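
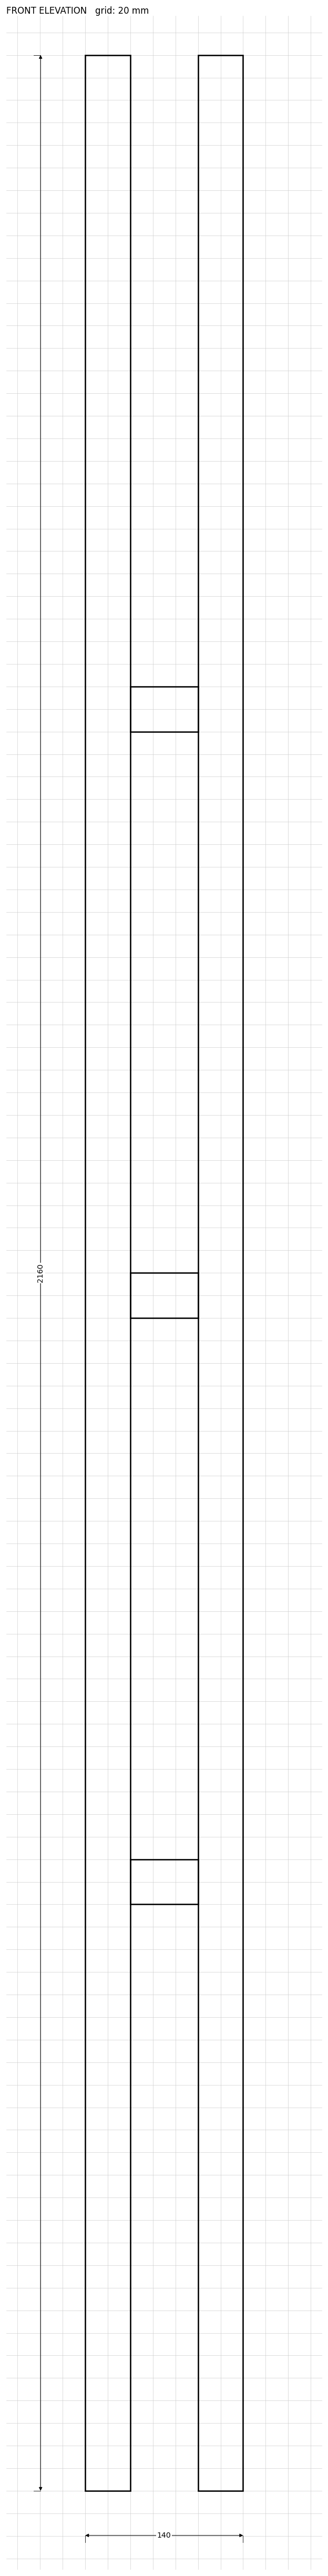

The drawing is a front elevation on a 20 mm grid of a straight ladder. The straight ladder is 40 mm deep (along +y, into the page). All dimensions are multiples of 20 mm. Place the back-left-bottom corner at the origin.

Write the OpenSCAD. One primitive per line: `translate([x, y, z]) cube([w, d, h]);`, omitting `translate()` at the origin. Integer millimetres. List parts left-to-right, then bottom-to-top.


cube([40, 40, 2160]);
translate([40, 0, 520]) cube([60, 40, 40]);
translate([40, 0, 1040]) cube([60, 40, 40]);
translate([40, 0, 1560]) cube([60, 40, 40]);
translate([100, 0, 0]) cube([40, 40, 2160]);


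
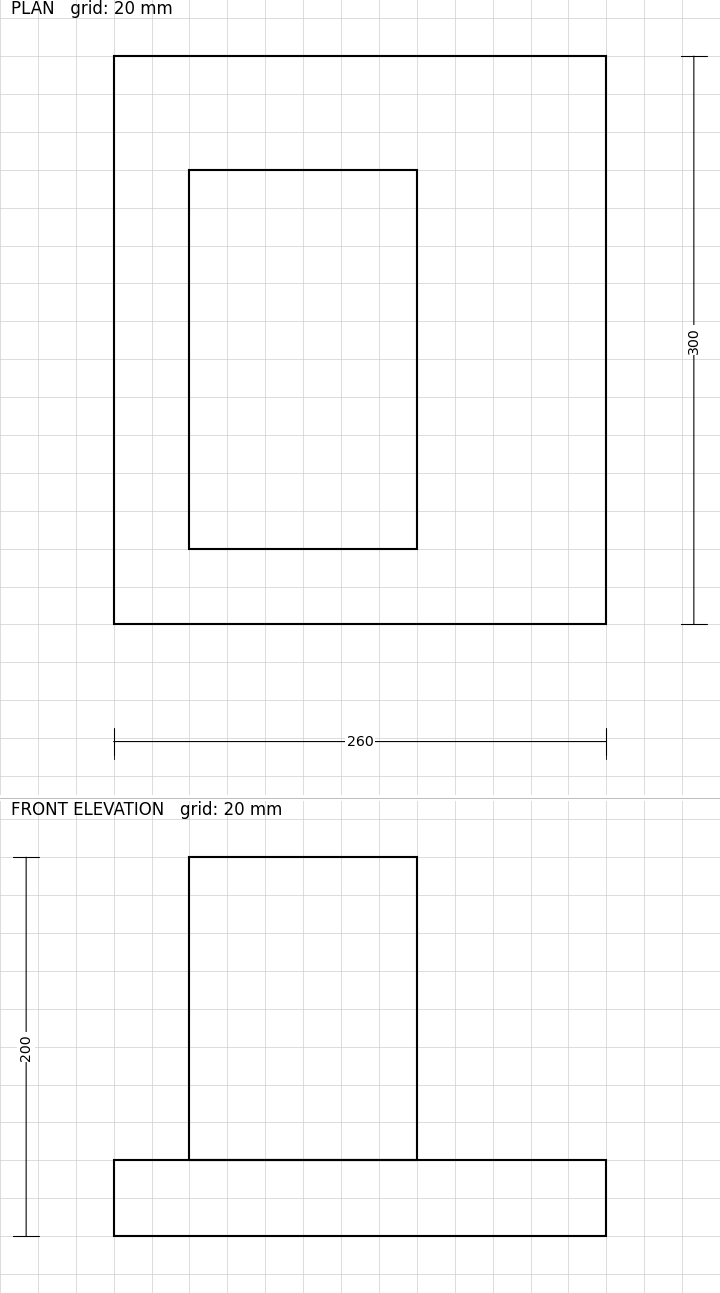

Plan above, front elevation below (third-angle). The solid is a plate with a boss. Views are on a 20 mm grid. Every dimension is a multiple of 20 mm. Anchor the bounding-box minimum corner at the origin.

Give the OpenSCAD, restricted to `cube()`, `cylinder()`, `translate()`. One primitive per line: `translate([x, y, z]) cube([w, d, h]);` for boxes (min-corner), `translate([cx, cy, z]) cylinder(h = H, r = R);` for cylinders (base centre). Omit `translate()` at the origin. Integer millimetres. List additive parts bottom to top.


cube([260, 300, 40]);
translate([40, 40, 40]) cube([120, 200, 160]);


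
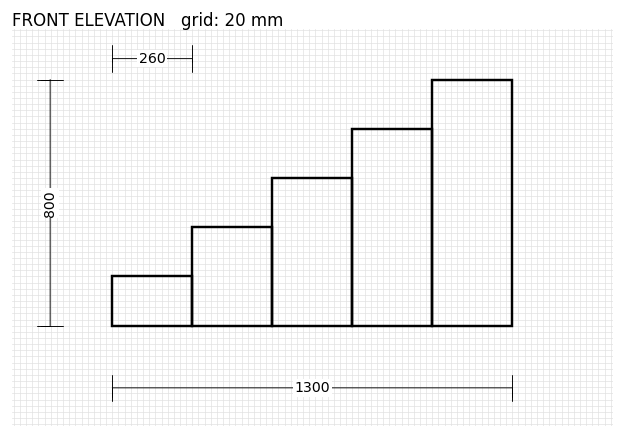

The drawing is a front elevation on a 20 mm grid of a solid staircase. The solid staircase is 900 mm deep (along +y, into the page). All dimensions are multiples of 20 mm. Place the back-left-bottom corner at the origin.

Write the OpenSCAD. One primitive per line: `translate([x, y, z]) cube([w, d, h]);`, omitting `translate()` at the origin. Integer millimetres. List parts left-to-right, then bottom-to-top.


cube([260, 900, 160]);
translate([260, 0, 0]) cube([260, 900, 320]);
translate([520, 0, 0]) cube([260, 900, 480]);
translate([780, 0, 0]) cube([260, 900, 640]);
translate([1040, 0, 0]) cube([260, 900, 800]);


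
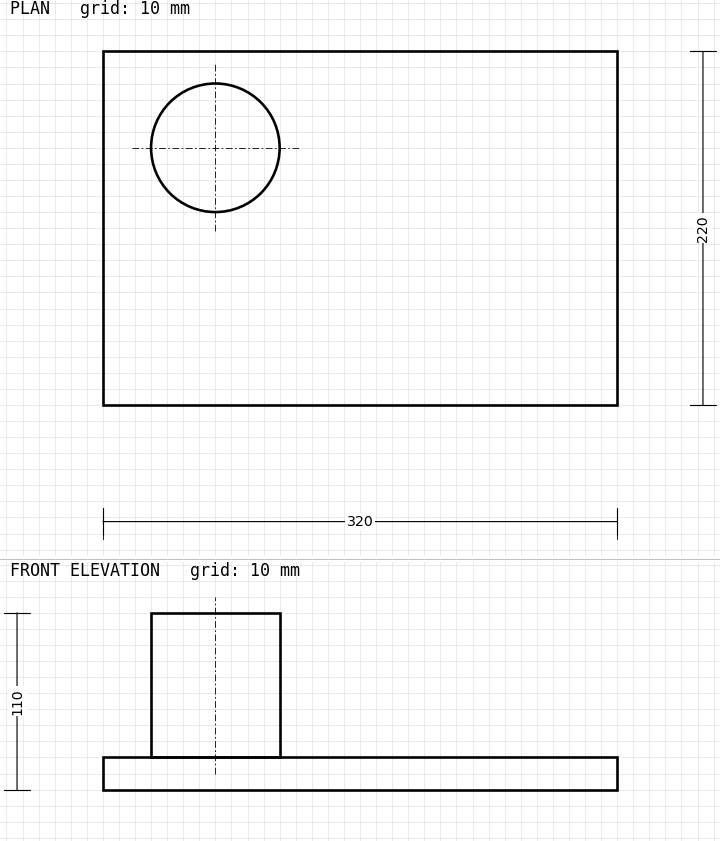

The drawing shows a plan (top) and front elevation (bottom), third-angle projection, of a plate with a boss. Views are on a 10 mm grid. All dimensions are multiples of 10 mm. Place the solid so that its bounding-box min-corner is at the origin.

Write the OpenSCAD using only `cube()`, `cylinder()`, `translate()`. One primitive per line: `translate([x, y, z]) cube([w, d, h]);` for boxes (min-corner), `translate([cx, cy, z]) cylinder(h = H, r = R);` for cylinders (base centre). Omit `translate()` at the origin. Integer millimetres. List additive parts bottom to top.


cube([320, 220, 20]);
translate([70, 160, 20]) cylinder(h = 90, r = 40);


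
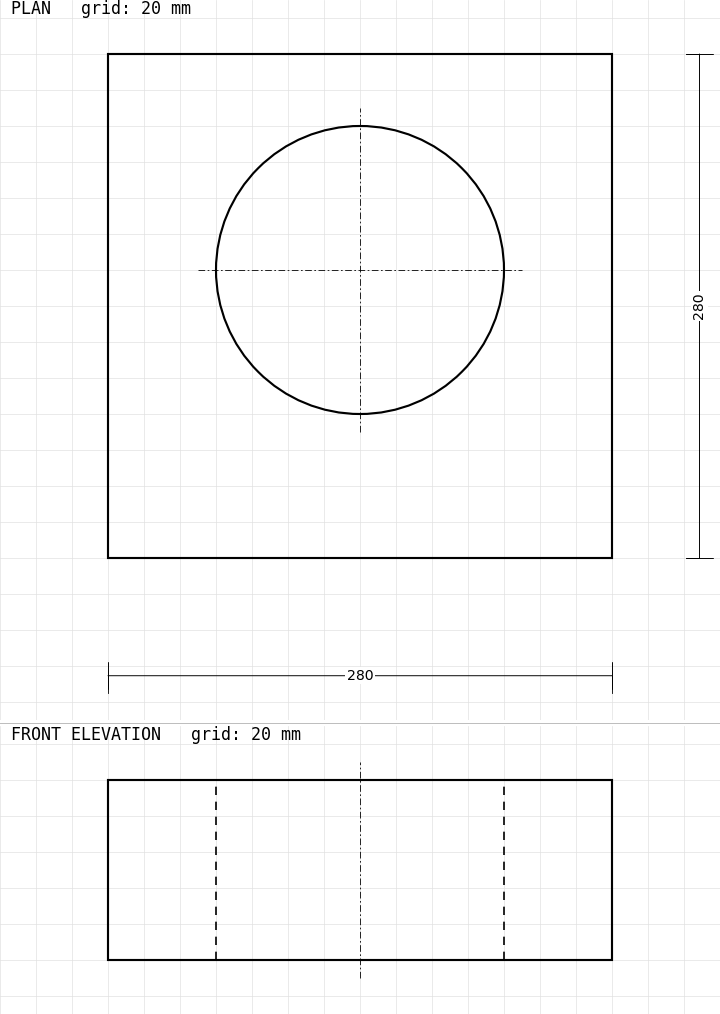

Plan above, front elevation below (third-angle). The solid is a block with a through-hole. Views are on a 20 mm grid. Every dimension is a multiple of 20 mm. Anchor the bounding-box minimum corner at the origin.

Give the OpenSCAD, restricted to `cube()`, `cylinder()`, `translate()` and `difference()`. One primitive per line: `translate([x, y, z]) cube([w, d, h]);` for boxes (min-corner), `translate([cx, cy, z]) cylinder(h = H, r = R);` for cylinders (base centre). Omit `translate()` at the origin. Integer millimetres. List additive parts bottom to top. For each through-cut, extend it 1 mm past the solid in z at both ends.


difference() {
  cube([280, 280, 100]);
  translate([140, 160, -1]) cylinder(h = 102, r = 80);
}


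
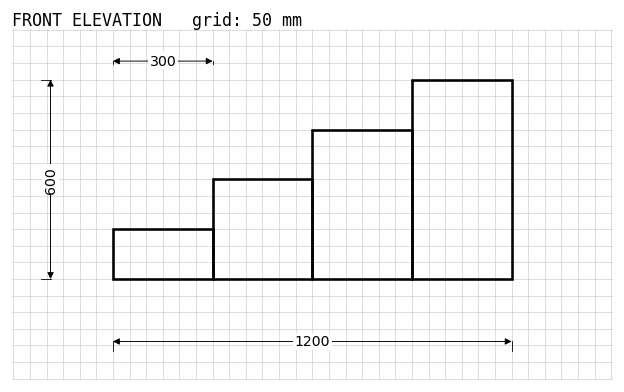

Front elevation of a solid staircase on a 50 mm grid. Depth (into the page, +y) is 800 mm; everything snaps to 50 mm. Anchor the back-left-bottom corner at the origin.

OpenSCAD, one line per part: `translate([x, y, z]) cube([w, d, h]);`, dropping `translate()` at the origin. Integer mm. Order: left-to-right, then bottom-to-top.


cube([300, 800, 150]);
translate([300, 0, 0]) cube([300, 800, 300]);
translate([600, 0, 0]) cube([300, 800, 450]);
translate([900, 0, 0]) cube([300, 800, 600]);


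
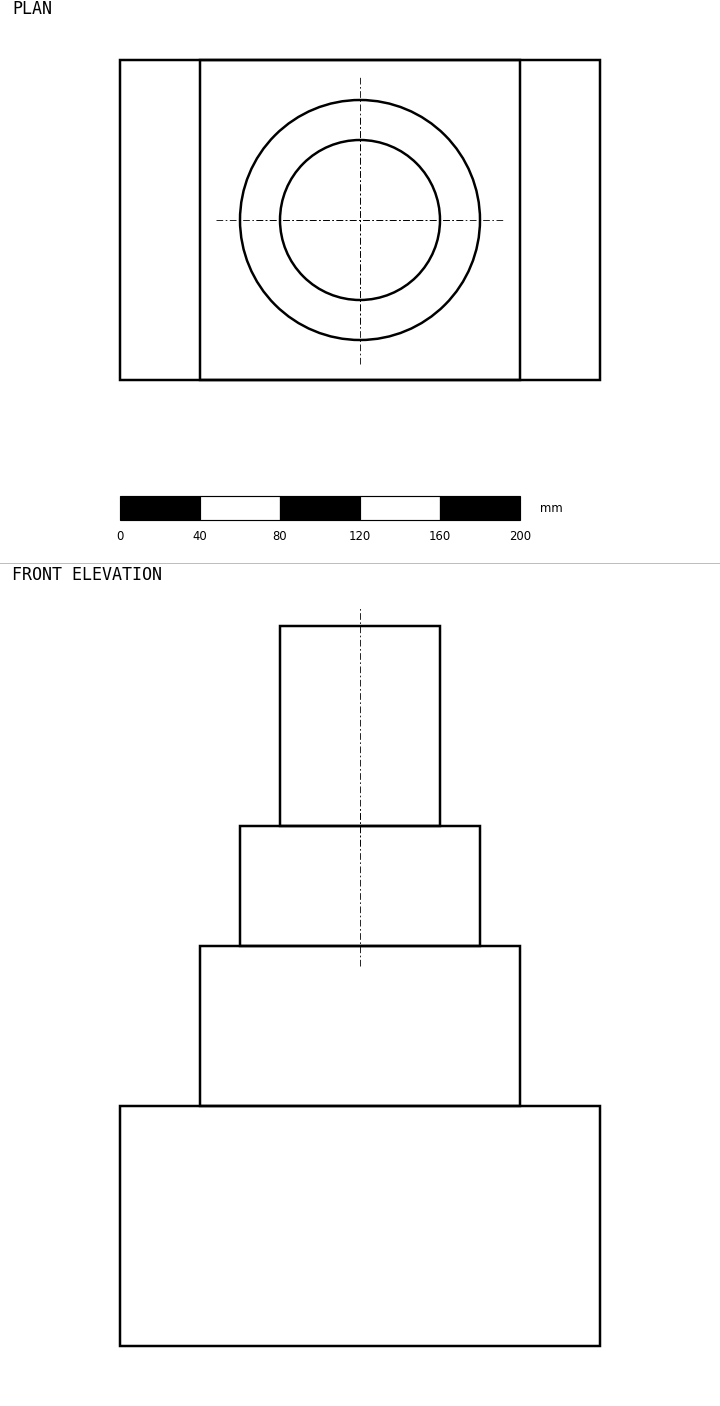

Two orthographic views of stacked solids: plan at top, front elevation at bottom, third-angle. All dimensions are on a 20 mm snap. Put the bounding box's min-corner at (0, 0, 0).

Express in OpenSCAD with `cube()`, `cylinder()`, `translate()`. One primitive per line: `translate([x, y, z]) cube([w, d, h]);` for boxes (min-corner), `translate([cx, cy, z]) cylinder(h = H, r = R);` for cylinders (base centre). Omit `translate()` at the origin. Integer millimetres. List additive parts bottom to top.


cube([240, 160, 120]);
translate([40, 0, 120]) cube([160, 160, 80]);
translate([120, 80, 200]) cylinder(h = 60, r = 60);
translate([120, 80, 260]) cylinder(h = 100, r = 40);


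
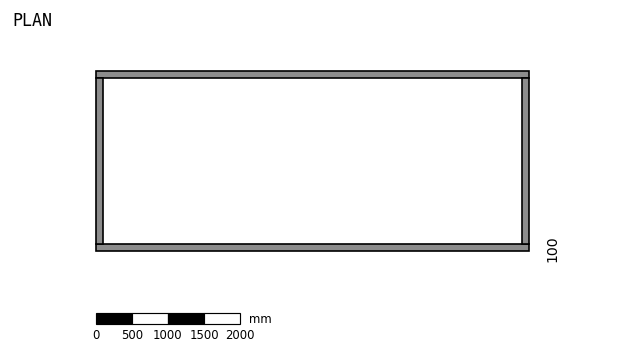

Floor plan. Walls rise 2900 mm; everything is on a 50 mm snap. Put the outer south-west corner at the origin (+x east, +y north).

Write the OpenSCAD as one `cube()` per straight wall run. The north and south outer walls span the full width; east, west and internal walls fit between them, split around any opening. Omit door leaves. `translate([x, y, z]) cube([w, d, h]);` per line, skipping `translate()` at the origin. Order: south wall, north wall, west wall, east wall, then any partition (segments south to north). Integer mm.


cube([6000, 100, 2900]);
translate([0, 2400, 0]) cube([6000, 100, 2900]);
translate([0, 100, 0]) cube([100, 2300, 2900]);
translate([5900, 100, 0]) cube([100, 2300, 2900]);


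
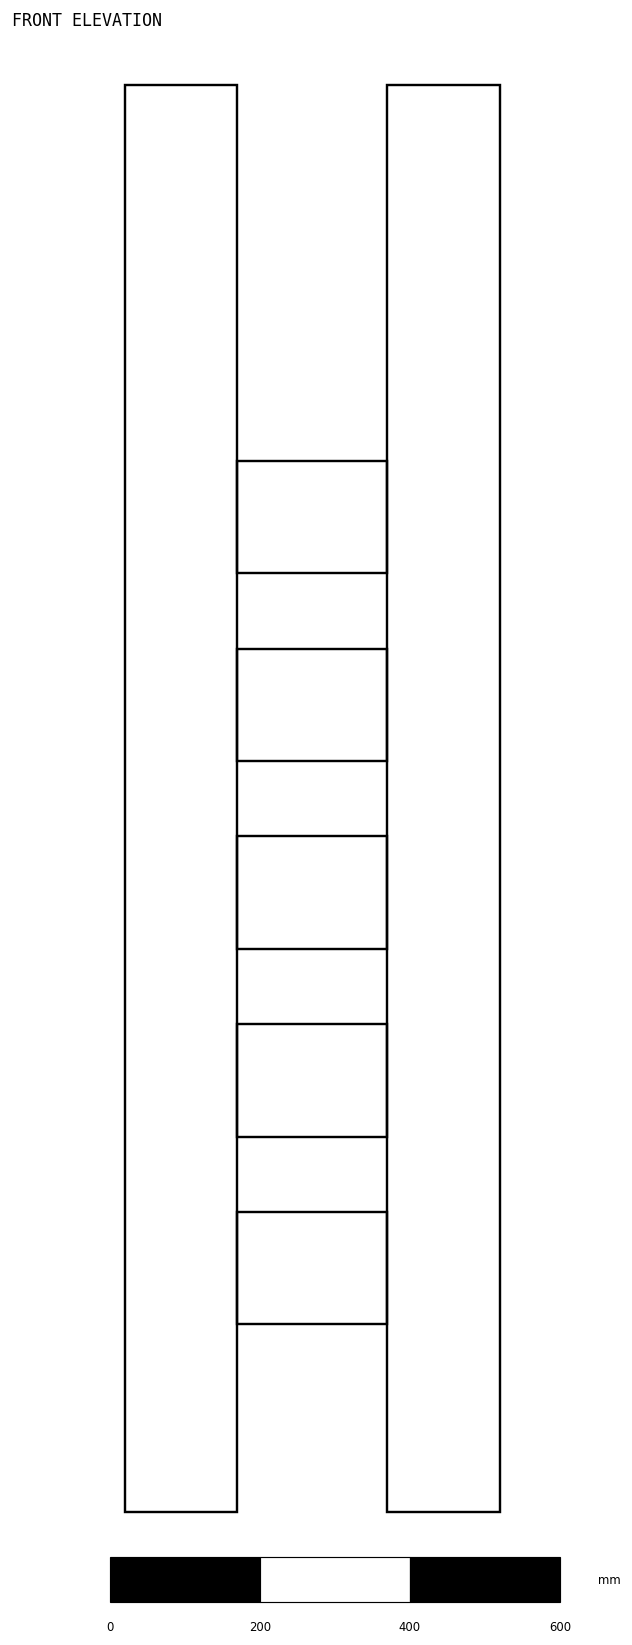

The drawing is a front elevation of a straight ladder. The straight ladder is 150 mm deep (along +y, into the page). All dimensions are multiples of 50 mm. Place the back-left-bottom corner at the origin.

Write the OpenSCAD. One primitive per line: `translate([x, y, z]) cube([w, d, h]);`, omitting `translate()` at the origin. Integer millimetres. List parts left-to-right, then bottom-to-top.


cube([150, 150, 1900]);
translate([150, 0, 250]) cube([200, 150, 150]);
translate([150, 0, 500]) cube([200, 150, 150]);
translate([150, 0, 750]) cube([200, 150, 150]);
translate([150, 0, 1000]) cube([200, 150, 150]);
translate([150, 0, 1250]) cube([200, 150, 150]);
translate([350, 0, 0]) cube([150, 150, 1900]);


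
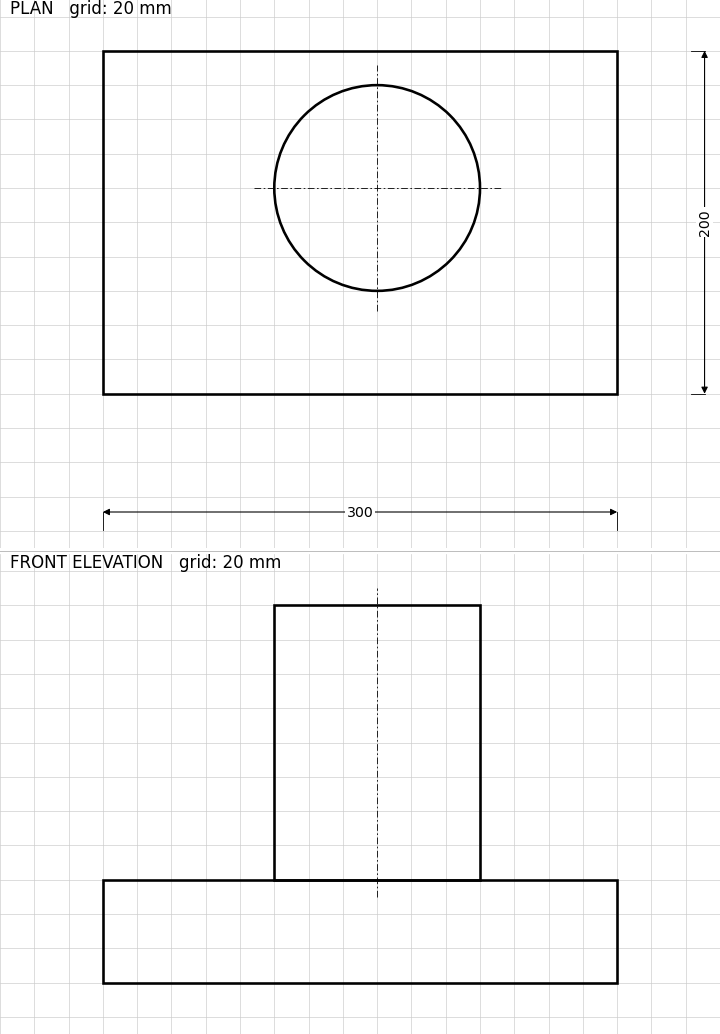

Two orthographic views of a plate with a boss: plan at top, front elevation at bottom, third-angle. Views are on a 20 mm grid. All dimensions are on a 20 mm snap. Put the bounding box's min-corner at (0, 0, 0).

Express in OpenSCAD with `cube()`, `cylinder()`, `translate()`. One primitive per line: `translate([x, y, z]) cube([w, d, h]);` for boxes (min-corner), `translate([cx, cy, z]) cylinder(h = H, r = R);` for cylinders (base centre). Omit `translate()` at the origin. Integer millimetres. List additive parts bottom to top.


cube([300, 200, 60]);
translate([160, 120, 60]) cylinder(h = 160, r = 60);


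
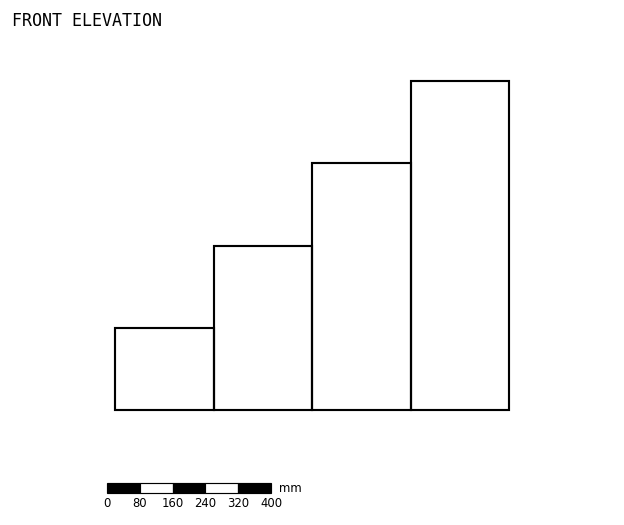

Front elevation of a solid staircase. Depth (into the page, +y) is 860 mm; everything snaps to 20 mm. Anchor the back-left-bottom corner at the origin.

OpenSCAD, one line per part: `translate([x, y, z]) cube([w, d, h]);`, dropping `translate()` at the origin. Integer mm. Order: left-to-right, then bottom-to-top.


cube([240, 860, 200]);
translate([240, 0, 0]) cube([240, 860, 400]);
translate([480, 0, 0]) cube([240, 860, 600]);
translate([720, 0, 0]) cube([240, 860, 800]);


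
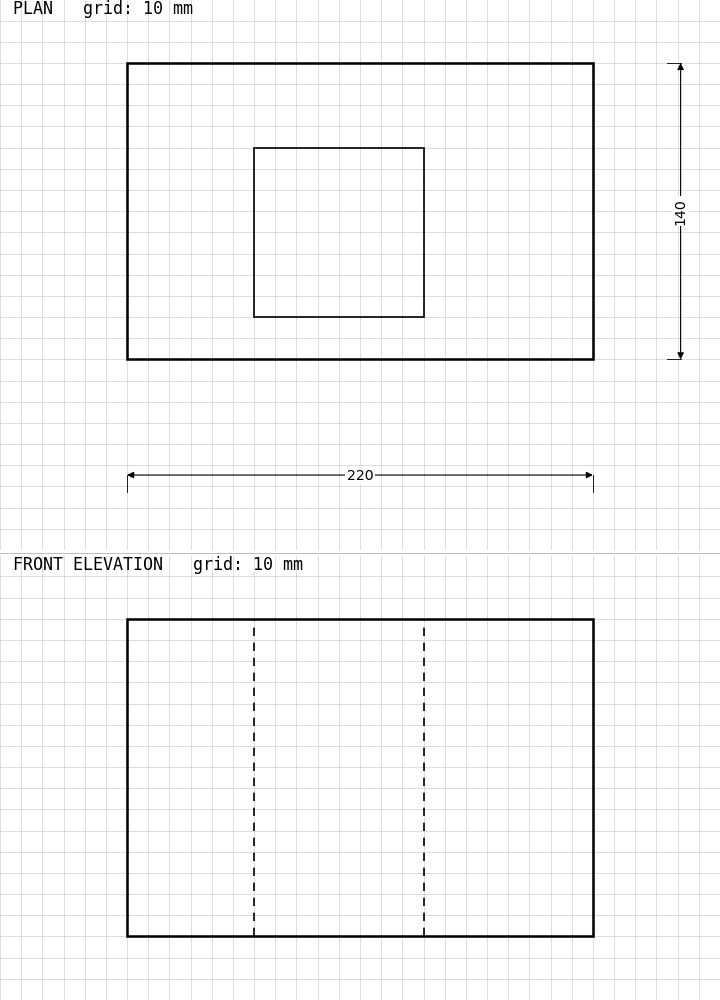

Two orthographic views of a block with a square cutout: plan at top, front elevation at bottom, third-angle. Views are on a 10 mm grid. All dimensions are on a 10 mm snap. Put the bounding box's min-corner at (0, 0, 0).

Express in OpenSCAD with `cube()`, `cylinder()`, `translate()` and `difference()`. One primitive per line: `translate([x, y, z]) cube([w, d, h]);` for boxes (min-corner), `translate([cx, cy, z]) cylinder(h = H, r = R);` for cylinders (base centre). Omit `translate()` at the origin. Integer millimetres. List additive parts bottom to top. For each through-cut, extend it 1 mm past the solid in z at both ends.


difference() {
  cube([220, 140, 150]);
  translate([60, 20, -1]) cube([80, 80, 152]);
}


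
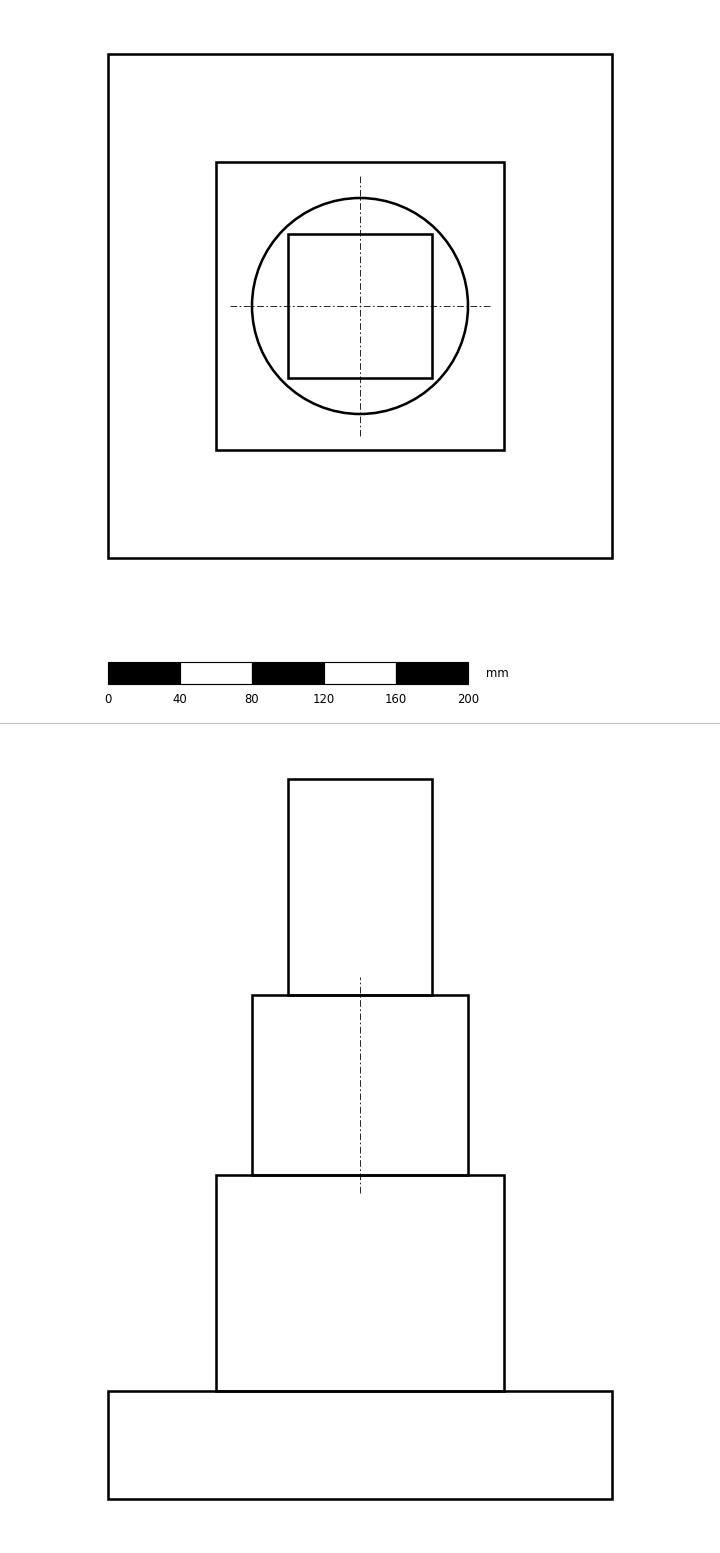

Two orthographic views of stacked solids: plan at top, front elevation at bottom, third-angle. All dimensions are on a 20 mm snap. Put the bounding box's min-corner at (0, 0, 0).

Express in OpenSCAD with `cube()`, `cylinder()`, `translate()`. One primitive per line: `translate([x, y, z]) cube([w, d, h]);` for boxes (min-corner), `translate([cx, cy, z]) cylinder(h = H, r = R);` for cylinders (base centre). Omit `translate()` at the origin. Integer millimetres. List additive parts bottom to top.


cube([280, 280, 60]);
translate([60, 60, 60]) cube([160, 160, 120]);
translate([140, 140, 180]) cylinder(h = 100, r = 60);
translate([100, 100, 280]) cube([80, 80, 120]);


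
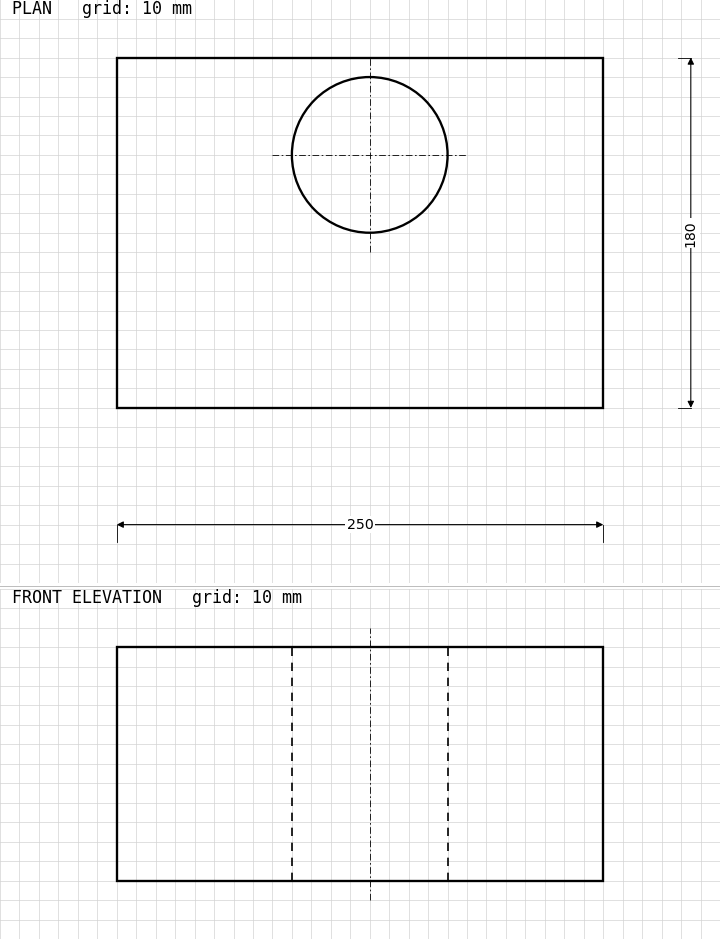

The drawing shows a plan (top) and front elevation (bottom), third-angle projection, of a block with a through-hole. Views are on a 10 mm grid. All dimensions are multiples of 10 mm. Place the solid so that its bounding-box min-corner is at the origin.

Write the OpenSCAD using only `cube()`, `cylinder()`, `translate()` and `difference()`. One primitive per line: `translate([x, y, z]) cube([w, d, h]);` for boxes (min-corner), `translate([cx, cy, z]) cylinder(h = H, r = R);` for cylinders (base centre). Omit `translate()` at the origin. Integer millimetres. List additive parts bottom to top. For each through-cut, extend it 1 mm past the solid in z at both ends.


difference() {
  cube([250, 180, 120]);
  translate([130, 130, -1]) cylinder(h = 122, r = 40);
}


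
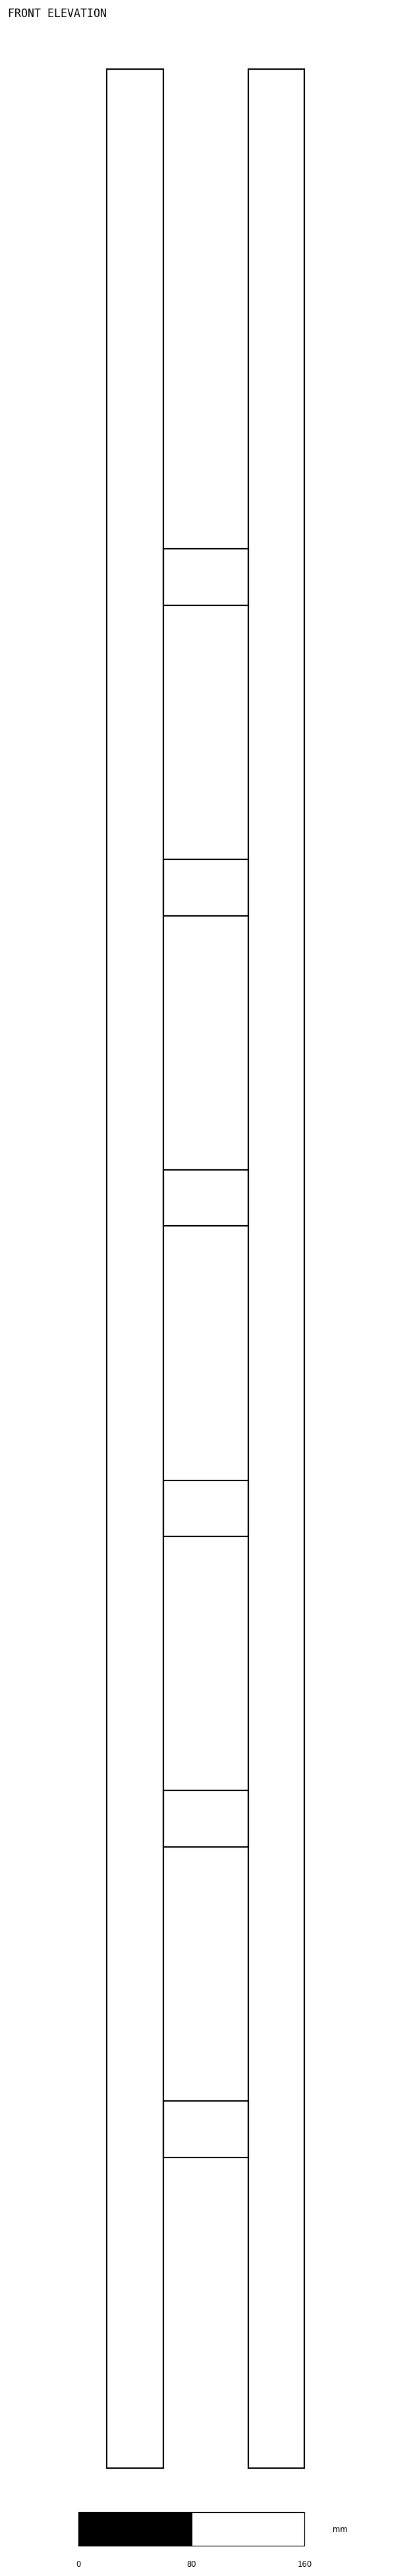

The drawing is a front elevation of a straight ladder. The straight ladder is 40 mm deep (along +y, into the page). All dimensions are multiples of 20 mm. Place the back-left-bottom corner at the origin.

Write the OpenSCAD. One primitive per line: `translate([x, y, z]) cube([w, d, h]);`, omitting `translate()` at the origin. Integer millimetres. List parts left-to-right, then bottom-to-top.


cube([40, 40, 1700]);
translate([40, 0, 220]) cube([60, 40, 40]);
translate([40, 0, 440]) cube([60, 40, 40]);
translate([40, 0, 660]) cube([60, 40, 40]);
translate([40, 0, 880]) cube([60, 40, 40]);
translate([40, 0, 1100]) cube([60, 40, 40]);
translate([40, 0, 1320]) cube([60, 40, 40]);
translate([100, 0, 0]) cube([40, 40, 1700]);


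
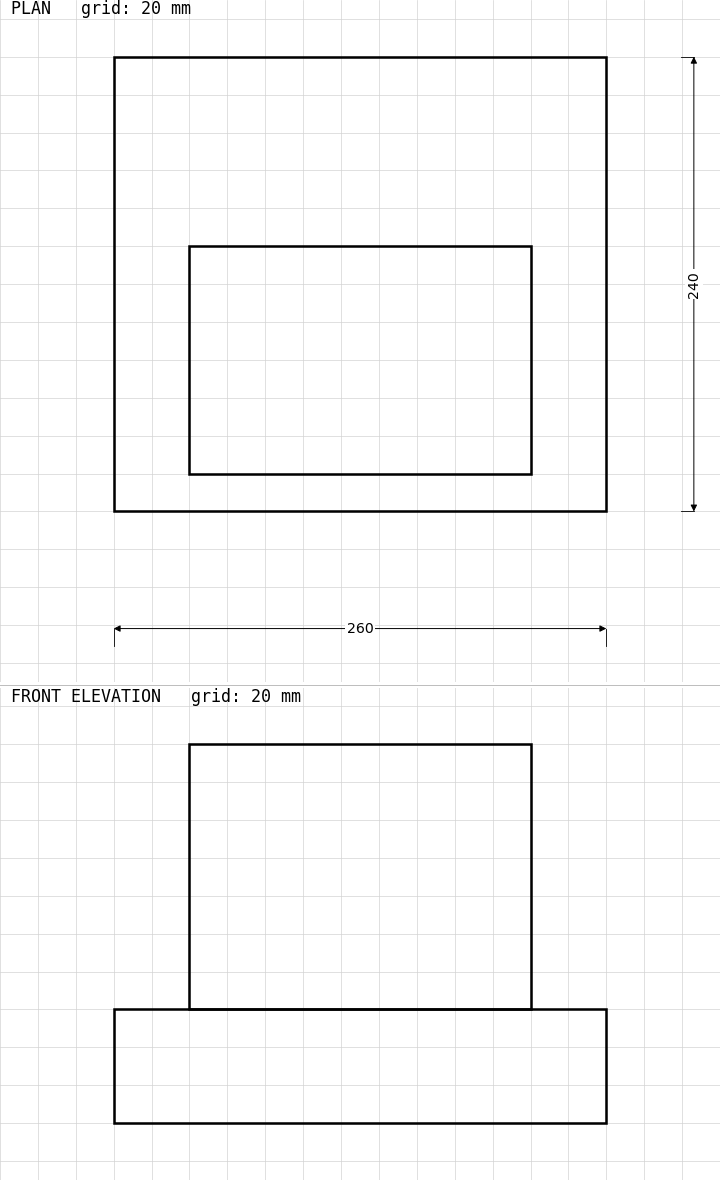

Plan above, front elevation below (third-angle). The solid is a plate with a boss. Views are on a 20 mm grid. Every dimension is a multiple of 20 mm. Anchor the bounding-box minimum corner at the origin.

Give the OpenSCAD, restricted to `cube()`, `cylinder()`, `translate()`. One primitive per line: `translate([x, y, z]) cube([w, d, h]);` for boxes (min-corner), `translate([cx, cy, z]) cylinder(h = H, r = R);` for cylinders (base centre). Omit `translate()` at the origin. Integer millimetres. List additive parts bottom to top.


cube([260, 240, 60]);
translate([40, 20, 60]) cube([180, 120, 140]);


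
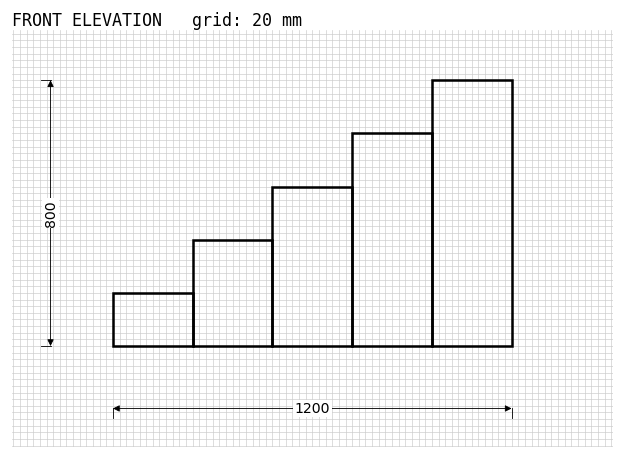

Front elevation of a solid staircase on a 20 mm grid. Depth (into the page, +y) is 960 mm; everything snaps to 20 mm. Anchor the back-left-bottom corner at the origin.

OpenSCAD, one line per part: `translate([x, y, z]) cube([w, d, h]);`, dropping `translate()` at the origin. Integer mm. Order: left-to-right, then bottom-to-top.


cube([240, 960, 160]);
translate([240, 0, 0]) cube([240, 960, 320]);
translate([480, 0, 0]) cube([240, 960, 480]);
translate([720, 0, 0]) cube([240, 960, 640]);
translate([960, 0, 0]) cube([240, 960, 800]);


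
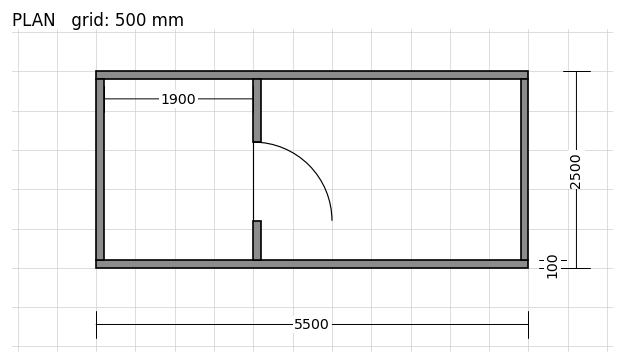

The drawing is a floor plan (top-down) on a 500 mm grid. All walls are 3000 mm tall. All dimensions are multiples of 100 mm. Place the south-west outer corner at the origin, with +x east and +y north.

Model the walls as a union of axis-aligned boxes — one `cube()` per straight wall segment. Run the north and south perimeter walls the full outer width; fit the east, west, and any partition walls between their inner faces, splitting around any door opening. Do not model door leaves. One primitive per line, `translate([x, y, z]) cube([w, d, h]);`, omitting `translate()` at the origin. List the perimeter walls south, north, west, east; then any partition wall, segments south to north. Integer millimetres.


cube([5500, 100, 3000]);
translate([0, 2400, 0]) cube([5500, 100, 3000]);
translate([0, 100, 0]) cube([100, 2300, 3000]);
translate([5400, 100, 0]) cube([100, 2300, 3000]);
translate([2000, 100, 0]) cube([100, 500, 3000]);
translate([2000, 1600, 0]) cube([100, 800, 3000]);


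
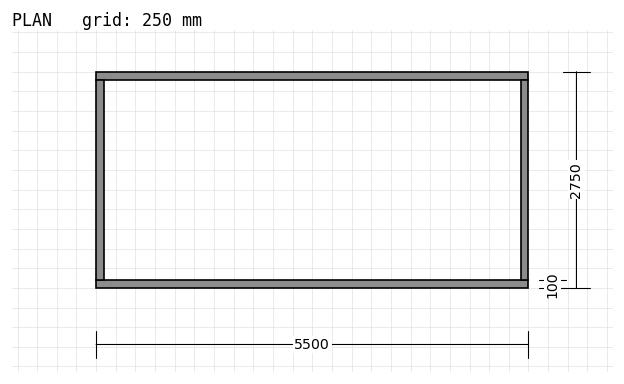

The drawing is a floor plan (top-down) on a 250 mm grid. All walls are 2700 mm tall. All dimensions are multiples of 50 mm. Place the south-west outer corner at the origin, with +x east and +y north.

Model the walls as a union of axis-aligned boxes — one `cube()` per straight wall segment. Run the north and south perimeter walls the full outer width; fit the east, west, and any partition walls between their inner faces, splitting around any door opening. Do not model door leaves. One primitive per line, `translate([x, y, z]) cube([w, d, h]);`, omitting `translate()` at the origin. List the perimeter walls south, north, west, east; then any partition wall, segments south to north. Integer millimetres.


cube([5500, 100, 2700]);
translate([0, 2650, 0]) cube([5500, 100, 2700]);
translate([0, 100, 0]) cube([100, 2550, 2700]);
translate([5400, 100, 0]) cube([100, 2550, 2700]);


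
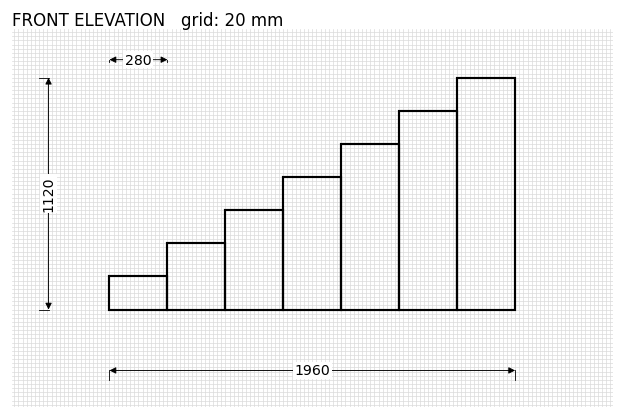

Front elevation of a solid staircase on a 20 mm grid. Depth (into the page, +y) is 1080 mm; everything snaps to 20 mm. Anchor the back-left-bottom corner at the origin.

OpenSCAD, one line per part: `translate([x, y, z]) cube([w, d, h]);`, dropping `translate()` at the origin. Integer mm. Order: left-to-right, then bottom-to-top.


cube([280, 1080, 160]);
translate([280, 0, 0]) cube([280, 1080, 320]);
translate([560, 0, 0]) cube([280, 1080, 480]);
translate([840, 0, 0]) cube([280, 1080, 640]);
translate([1120, 0, 0]) cube([280, 1080, 800]);
translate([1400, 0, 0]) cube([280, 1080, 960]);
translate([1680, 0, 0]) cube([280, 1080, 1120]);


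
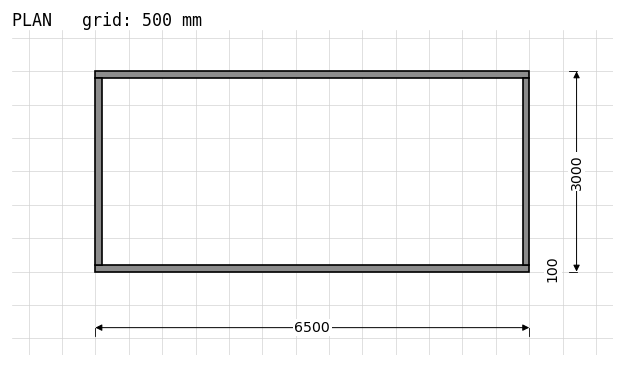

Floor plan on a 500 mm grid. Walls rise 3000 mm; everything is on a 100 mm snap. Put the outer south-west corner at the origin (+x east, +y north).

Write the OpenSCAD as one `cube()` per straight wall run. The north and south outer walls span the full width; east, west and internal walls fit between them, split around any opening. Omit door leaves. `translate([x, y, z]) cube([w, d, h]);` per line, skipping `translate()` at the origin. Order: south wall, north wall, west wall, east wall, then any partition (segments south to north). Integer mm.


cube([6500, 100, 3000]);
translate([0, 2900, 0]) cube([6500, 100, 3000]);
translate([0, 100, 0]) cube([100, 2800, 3000]);
translate([6400, 100, 0]) cube([100, 2800, 3000]);


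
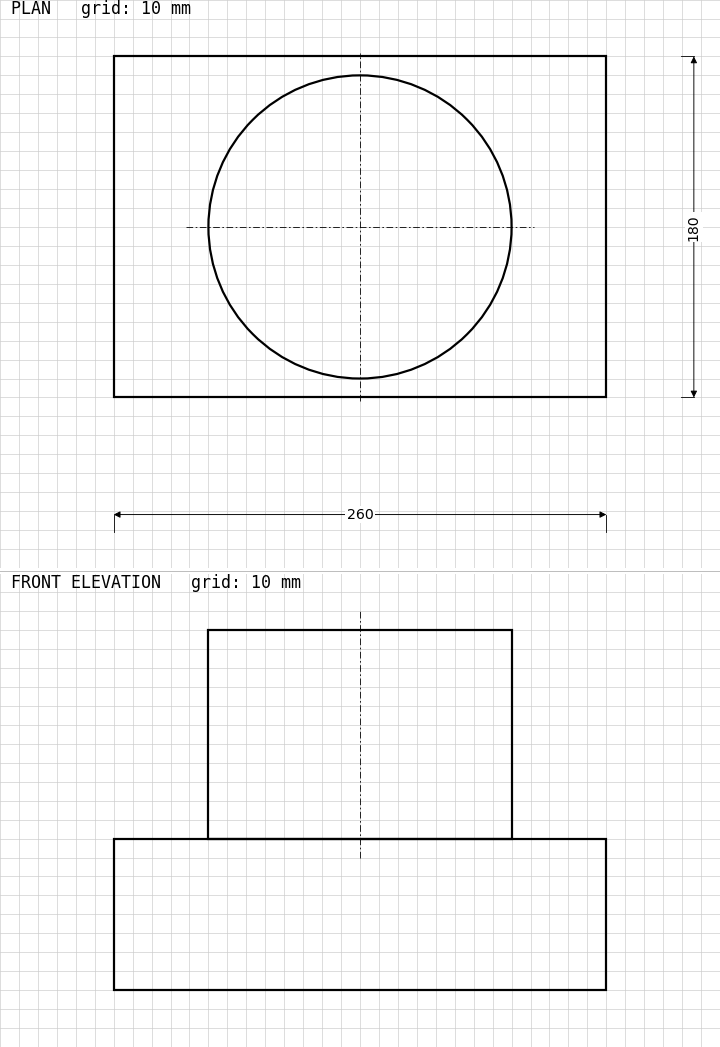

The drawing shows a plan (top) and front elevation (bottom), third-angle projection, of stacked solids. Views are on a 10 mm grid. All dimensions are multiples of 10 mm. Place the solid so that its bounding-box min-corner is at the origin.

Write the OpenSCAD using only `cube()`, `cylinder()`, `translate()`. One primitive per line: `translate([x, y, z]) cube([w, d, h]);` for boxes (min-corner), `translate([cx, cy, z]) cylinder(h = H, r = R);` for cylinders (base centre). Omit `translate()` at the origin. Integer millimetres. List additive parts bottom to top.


cube([260, 180, 80]);
translate([130, 90, 80]) cylinder(h = 110, r = 80);


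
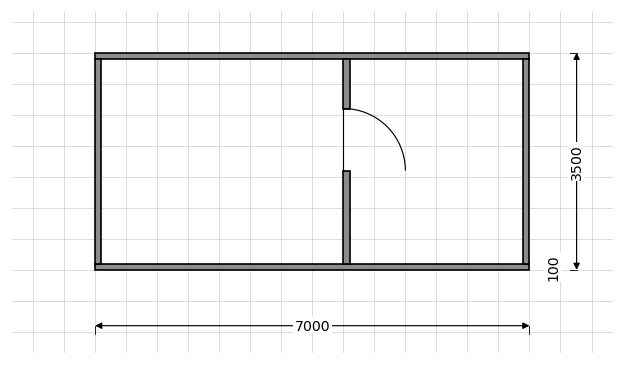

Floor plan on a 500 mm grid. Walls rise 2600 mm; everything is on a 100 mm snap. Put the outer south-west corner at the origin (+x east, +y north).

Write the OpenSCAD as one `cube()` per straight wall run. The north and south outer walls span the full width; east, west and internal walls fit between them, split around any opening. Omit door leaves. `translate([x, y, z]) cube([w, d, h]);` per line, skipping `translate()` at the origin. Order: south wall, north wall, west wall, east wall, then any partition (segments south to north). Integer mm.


cube([7000, 100, 2600]);
translate([0, 3400, 0]) cube([7000, 100, 2600]);
translate([0, 100, 0]) cube([100, 3300, 2600]);
translate([6900, 100, 0]) cube([100, 3300, 2600]);
translate([4000, 100, 0]) cube([100, 1500, 2600]);
translate([4000, 2600, 0]) cube([100, 800, 2600]);


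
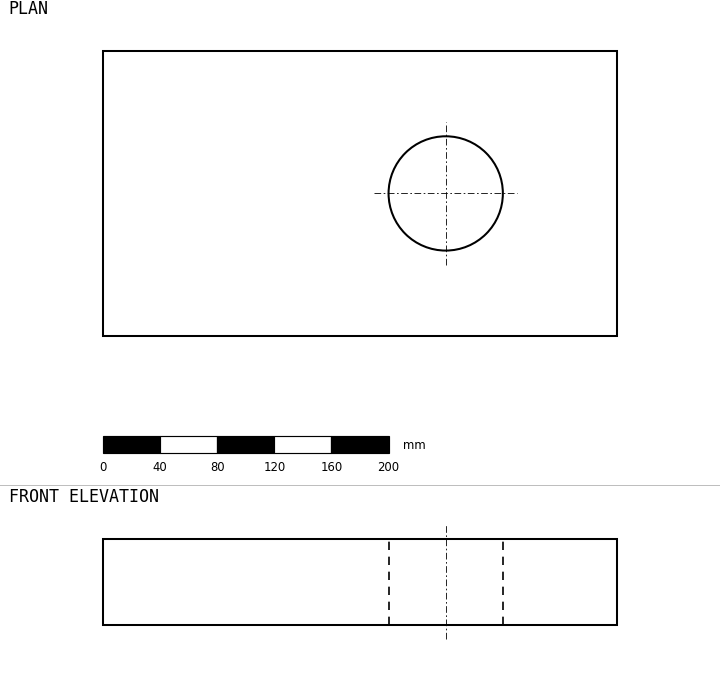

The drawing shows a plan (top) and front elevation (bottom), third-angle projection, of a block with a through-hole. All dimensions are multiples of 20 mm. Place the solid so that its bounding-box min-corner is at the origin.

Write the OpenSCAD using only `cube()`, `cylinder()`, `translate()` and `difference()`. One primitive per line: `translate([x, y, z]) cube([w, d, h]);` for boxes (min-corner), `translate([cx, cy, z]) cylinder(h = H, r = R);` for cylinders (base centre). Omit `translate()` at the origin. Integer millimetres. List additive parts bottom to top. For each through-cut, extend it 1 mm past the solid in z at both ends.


difference() {
  cube([360, 200, 60]);
  translate([240, 100, -1]) cylinder(h = 62, r = 40);
}


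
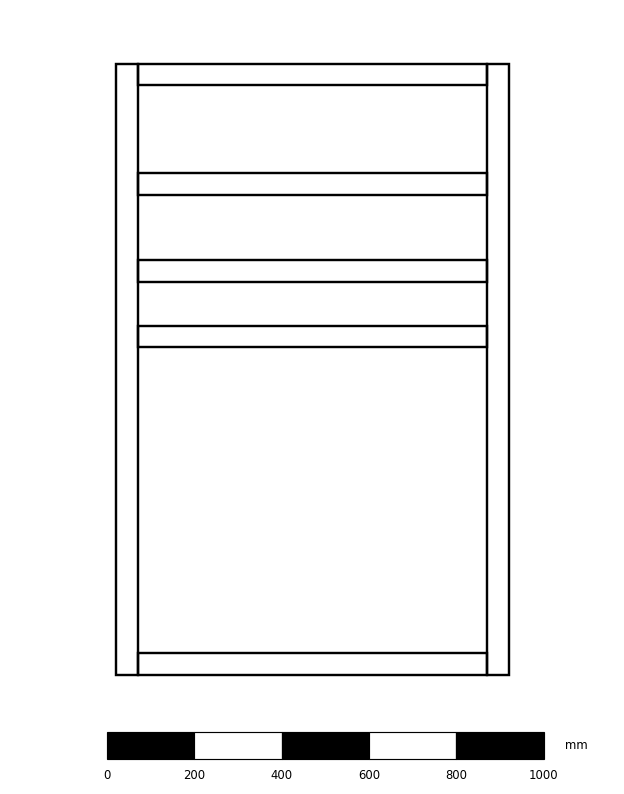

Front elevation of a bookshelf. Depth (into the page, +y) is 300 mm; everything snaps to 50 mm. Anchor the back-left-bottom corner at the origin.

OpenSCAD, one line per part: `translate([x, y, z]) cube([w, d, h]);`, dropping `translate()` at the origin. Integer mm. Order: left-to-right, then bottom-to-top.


cube([50, 300, 1400]);
translate([50, 0, 0]) cube([800, 300, 50]);
translate([50, 0, 750]) cube([800, 300, 50]);
translate([50, 0, 900]) cube([800, 300, 50]);
translate([50, 0, 1100]) cube([800, 300, 50]);
translate([50, 0, 1350]) cube([800, 300, 50]);
translate([850, 0, 0]) cube([50, 300, 1400]);


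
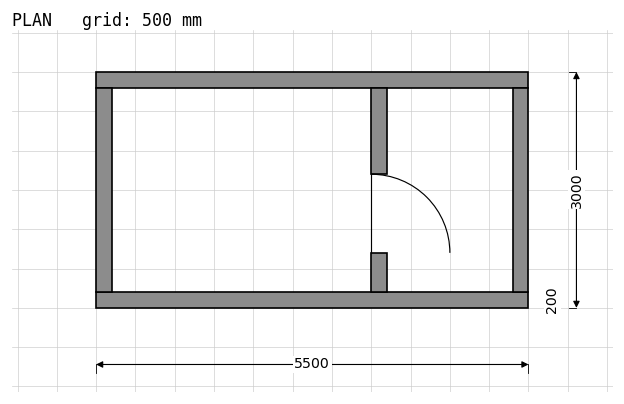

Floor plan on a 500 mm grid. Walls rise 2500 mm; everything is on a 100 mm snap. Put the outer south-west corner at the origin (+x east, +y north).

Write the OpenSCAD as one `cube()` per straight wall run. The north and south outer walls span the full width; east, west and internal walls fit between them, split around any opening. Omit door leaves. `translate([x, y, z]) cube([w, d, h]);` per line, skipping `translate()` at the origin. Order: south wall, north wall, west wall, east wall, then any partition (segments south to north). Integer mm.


cube([5500, 200, 2500]);
translate([0, 2800, 0]) cube([5500, 200, 2500]);
translate([0, 200, 0]) cube([200, 2600, 2500]);
translate([5300, 200, 0]) cube([200, 2600, 2500]);
translate([3500, 200, 0]) cube([200, 500, 2500]);
translate([3500, 1700, 0]) cube([200, 1100, 2500]);


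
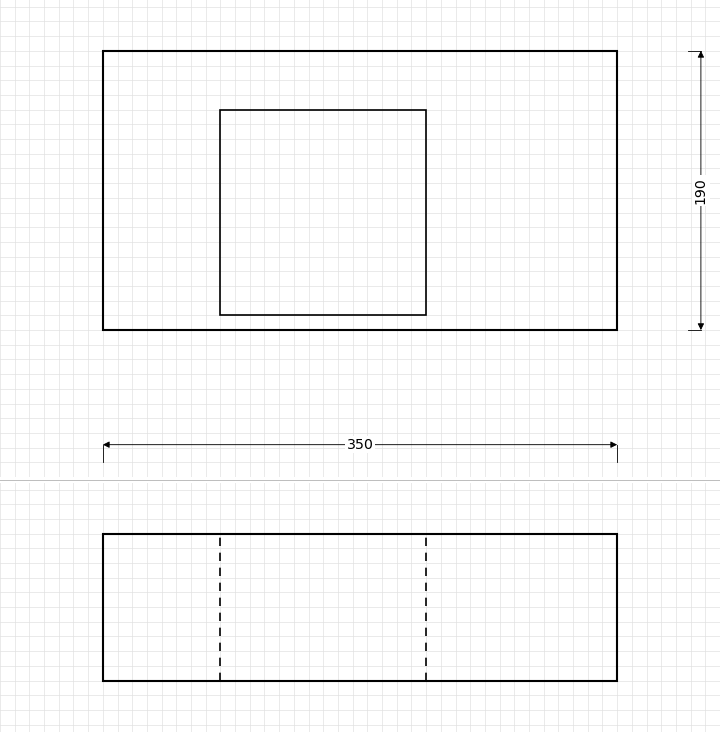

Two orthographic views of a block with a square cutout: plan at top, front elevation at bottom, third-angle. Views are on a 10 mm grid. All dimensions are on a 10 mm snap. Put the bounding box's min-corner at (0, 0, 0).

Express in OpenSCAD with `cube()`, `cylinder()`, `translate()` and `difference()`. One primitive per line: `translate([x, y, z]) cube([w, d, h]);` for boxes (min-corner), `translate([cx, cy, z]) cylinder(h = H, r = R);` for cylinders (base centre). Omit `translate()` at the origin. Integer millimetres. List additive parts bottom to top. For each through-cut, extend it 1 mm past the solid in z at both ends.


difference() {
  cube([350, 190, 100]);
  translate([80, 10, -1]) cube([140, 140, 102]);
}


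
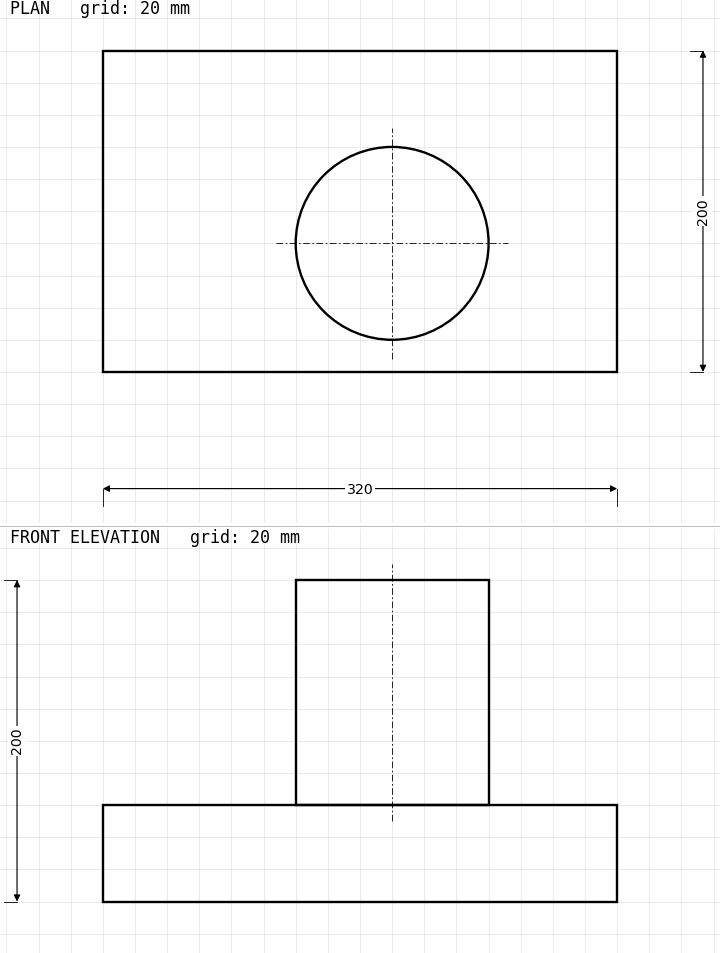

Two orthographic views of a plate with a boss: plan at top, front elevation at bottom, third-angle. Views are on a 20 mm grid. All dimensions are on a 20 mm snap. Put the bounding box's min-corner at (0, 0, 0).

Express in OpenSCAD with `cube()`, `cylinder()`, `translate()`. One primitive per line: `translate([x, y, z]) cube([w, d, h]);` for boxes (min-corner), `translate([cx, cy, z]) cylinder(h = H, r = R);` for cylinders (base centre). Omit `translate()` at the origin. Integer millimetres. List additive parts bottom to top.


cube([320, 200, 60]);
translate([180, 80, 60]) cylinder(h = 140, r = 60);


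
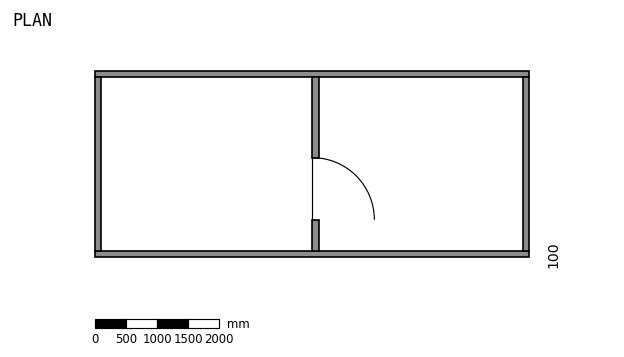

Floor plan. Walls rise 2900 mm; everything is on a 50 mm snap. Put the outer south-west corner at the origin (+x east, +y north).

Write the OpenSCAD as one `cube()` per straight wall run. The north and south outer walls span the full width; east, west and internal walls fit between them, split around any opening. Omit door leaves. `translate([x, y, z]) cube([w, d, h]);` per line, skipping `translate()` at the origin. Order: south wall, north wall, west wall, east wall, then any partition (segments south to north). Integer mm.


cube([7000, 100, 2900]);
translate([0, 2900, 0]) cube([7000, 100, 2900]);
translate([0, 100, 0]) cube([100, 2800, 2900]);
translate([6900, 100, 0]) cube([100, 2800, 2900]);
translate([3500, 100, 0]) cube([100, 500, 2900]);
translate([3500, 1600, 0]) cube([100, 1300, 2900]);


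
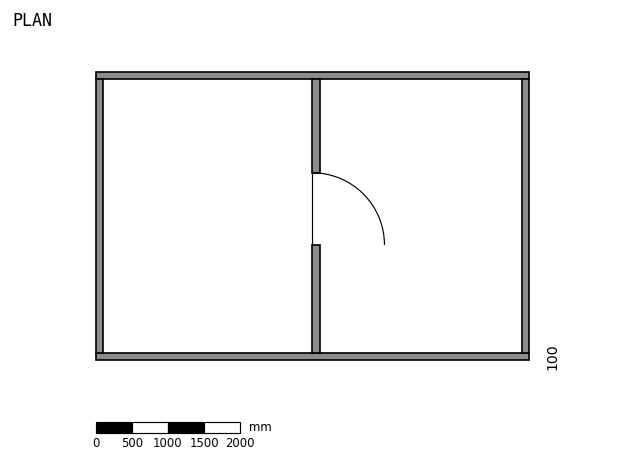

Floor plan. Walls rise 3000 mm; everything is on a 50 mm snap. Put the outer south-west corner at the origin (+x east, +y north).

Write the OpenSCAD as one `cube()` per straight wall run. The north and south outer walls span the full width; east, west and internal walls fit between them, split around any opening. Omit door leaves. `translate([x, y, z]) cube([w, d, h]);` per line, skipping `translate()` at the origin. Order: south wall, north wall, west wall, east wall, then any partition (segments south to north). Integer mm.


cube([6000, 100, 3000]);
translate([0, 3900, 0]) cube([6000, 100, 3000]);
translate([0, 100, 0]) cube([100, 3800, 3000]);
translate([5900, 100, 0]) cube([100, 3800, 3000]);
translate([3000, 100, 0]) cube([100, 1500, 3000]);
translate([3000, 2600, 0]) cube([100, 1300, 3000]);


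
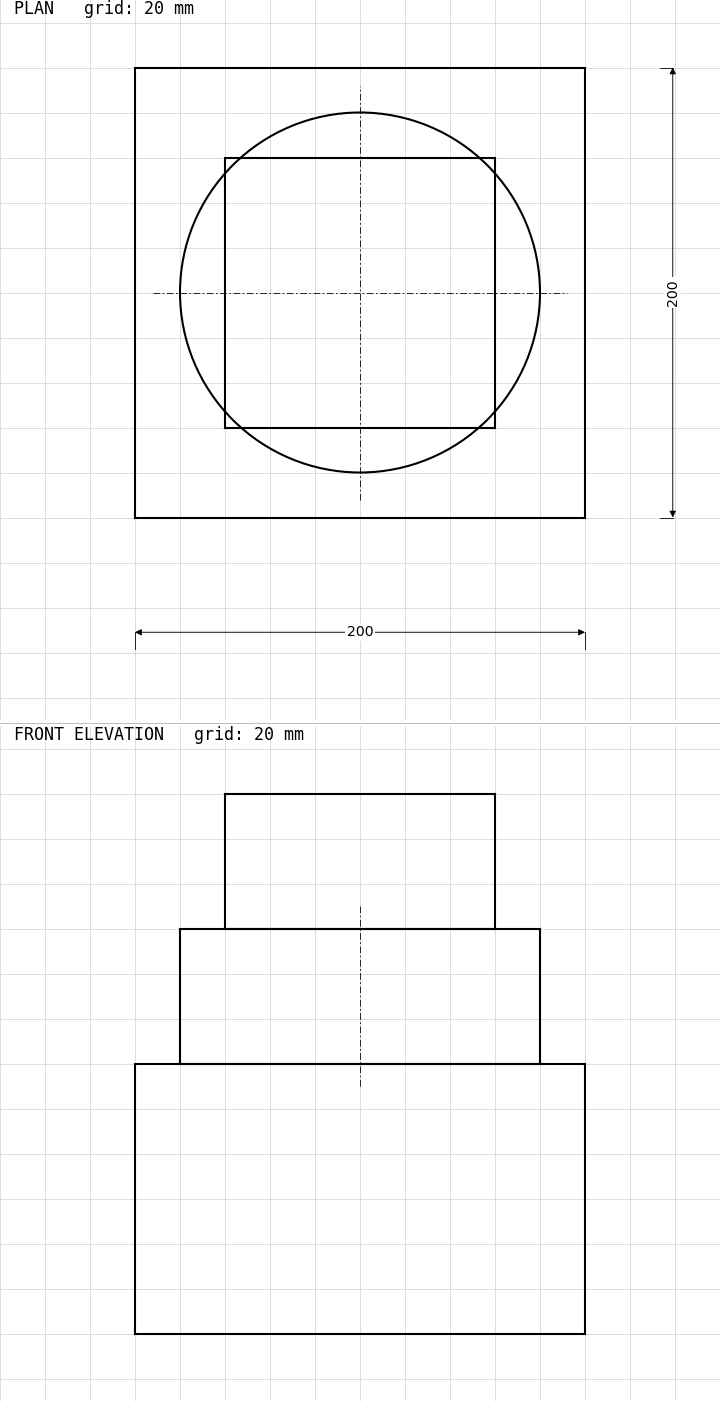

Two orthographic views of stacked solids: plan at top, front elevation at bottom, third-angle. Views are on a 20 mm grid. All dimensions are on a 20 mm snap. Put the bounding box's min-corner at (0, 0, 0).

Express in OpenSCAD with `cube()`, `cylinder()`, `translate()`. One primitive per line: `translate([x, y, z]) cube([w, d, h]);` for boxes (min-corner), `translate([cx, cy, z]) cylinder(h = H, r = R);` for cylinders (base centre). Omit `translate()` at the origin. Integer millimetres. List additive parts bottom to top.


cube([200, 200, 120]);
translate([100, 100, 120]) cylinder(h = 60, r = 80);
translate([40, 40, 180]) cube([120, 120, 60]);


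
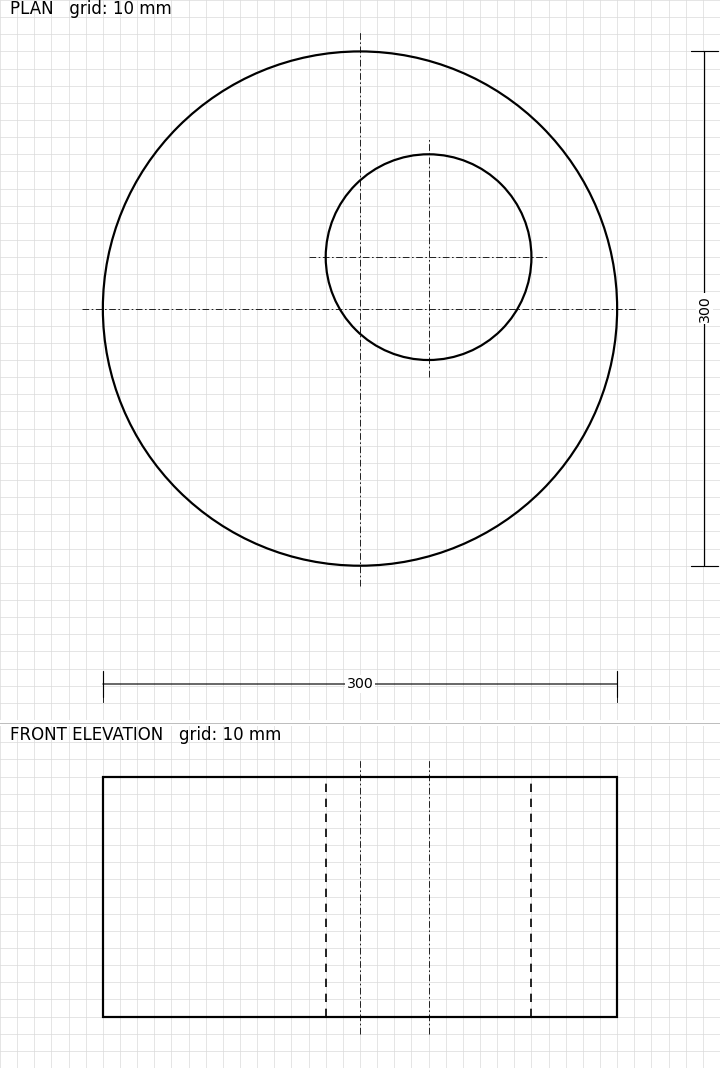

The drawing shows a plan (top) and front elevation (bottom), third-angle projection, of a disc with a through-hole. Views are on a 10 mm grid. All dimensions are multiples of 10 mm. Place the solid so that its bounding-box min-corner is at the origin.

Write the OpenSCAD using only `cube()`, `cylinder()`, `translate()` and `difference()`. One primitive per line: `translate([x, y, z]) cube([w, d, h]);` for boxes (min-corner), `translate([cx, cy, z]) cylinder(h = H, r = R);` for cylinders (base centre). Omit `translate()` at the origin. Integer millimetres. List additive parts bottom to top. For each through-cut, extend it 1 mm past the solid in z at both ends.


difference() {
  translate([150, 150, 0]) cylinder(h = 140, r = 150);
  translate([190, 180, -1]) cylinder(h = 142, r = 60);
}


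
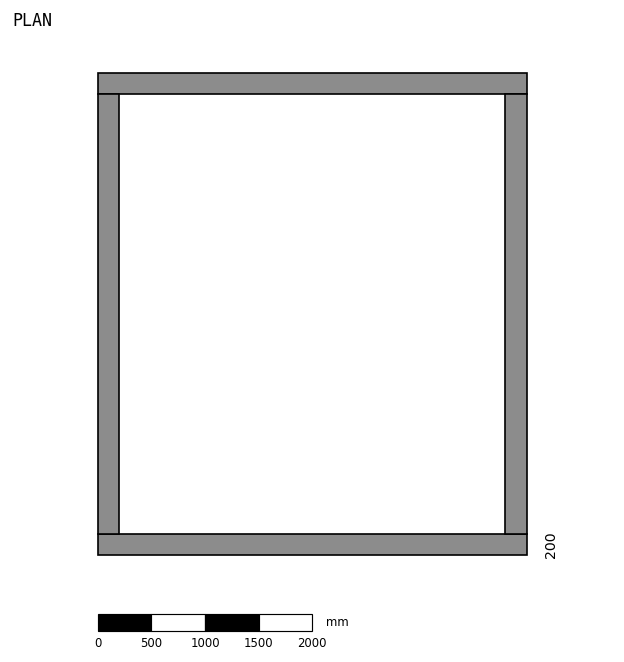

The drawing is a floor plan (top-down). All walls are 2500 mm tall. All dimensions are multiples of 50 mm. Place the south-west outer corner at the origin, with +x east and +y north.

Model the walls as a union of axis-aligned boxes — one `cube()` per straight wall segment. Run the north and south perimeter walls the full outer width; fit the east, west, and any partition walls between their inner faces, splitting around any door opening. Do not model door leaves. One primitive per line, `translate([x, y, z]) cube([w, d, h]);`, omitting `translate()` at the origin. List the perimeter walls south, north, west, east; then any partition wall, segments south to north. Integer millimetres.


cube([4000, 200, 2500]);
translate([0, 4300, 0]) cube([4000, 200, 2500]);
translate([0, 200, 0]) cube([200, 4100, 2500]);
translate([3800, 200, 0]) cube([200, 4100, 2500]);


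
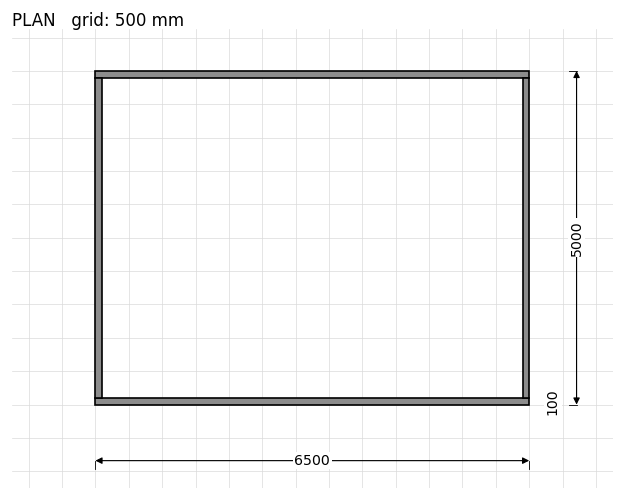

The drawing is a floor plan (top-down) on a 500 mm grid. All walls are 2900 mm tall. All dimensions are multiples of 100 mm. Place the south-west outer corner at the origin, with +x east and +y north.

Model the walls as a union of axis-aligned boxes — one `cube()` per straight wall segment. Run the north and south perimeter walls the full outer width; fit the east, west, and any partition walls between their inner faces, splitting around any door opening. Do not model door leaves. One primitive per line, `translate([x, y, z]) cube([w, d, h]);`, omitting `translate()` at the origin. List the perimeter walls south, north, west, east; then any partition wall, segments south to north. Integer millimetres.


cube([6500, 100, 2900]);
translate([0, 4900, 0]) cube([6500, 100, 2900]);
translate([0, 100, 0]) cube([100, 4800, 2900]);
translate([6400, 100, 0]) cube([100, 4800, 2900]);


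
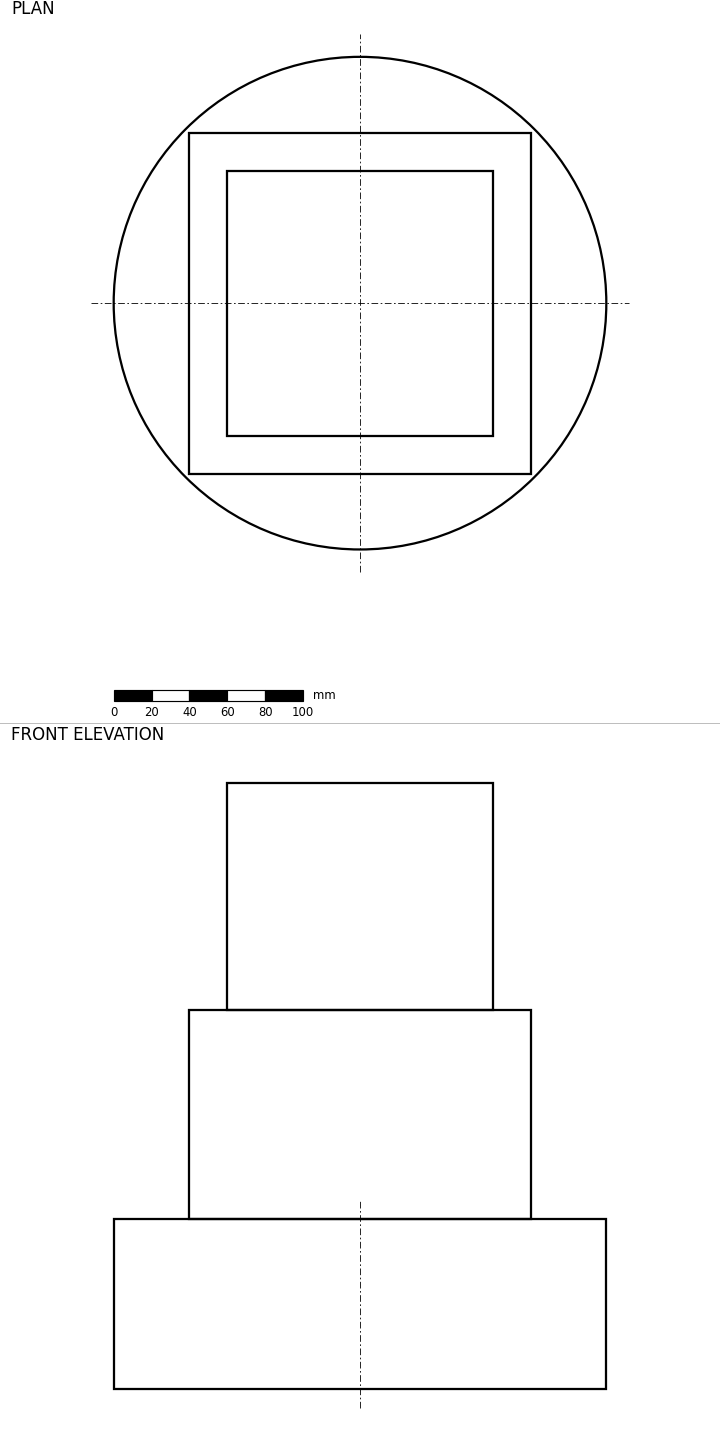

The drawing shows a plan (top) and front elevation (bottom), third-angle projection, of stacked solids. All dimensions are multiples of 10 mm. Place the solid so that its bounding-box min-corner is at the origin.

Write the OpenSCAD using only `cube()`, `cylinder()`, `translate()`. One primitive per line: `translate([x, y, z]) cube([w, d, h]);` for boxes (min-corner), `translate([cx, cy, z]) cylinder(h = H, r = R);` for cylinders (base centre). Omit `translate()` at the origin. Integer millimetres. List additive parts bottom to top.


translate([130, 130, 0]) cylinder(h = 90, r = 130);
translate([40, 40, 90]) cube([180, 180, 110]);
translate([60, 60, 200]) cube([140, 140, 120]);


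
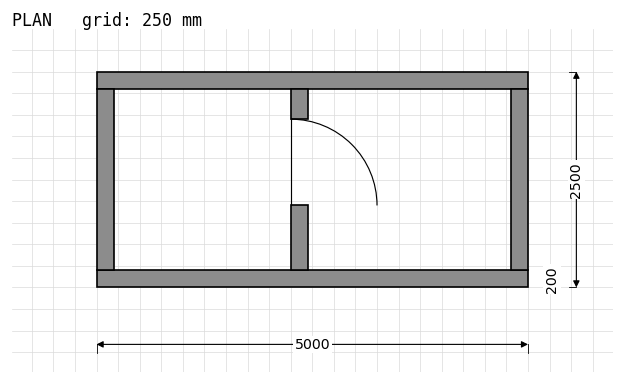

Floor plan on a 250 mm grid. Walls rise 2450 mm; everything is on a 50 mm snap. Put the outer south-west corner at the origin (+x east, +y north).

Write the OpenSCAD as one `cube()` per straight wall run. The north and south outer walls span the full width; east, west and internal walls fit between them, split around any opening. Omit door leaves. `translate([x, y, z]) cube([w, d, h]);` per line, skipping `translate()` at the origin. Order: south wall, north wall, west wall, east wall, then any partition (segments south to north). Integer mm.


cube([5000, 200, 2450]);
translate([0, 2300, 0]) cube([5000, 200, 2450]);
translate([0, 200, 0]) cube([200, 2100, 2450]);
translate([4800, 200, 0]) cube([200, 2100, 2450]);
translate([2250, 200, 0]) cube([200, 750, 2450]);
translate([2250, 1950, 0]) cube([200, 350, 2450]);


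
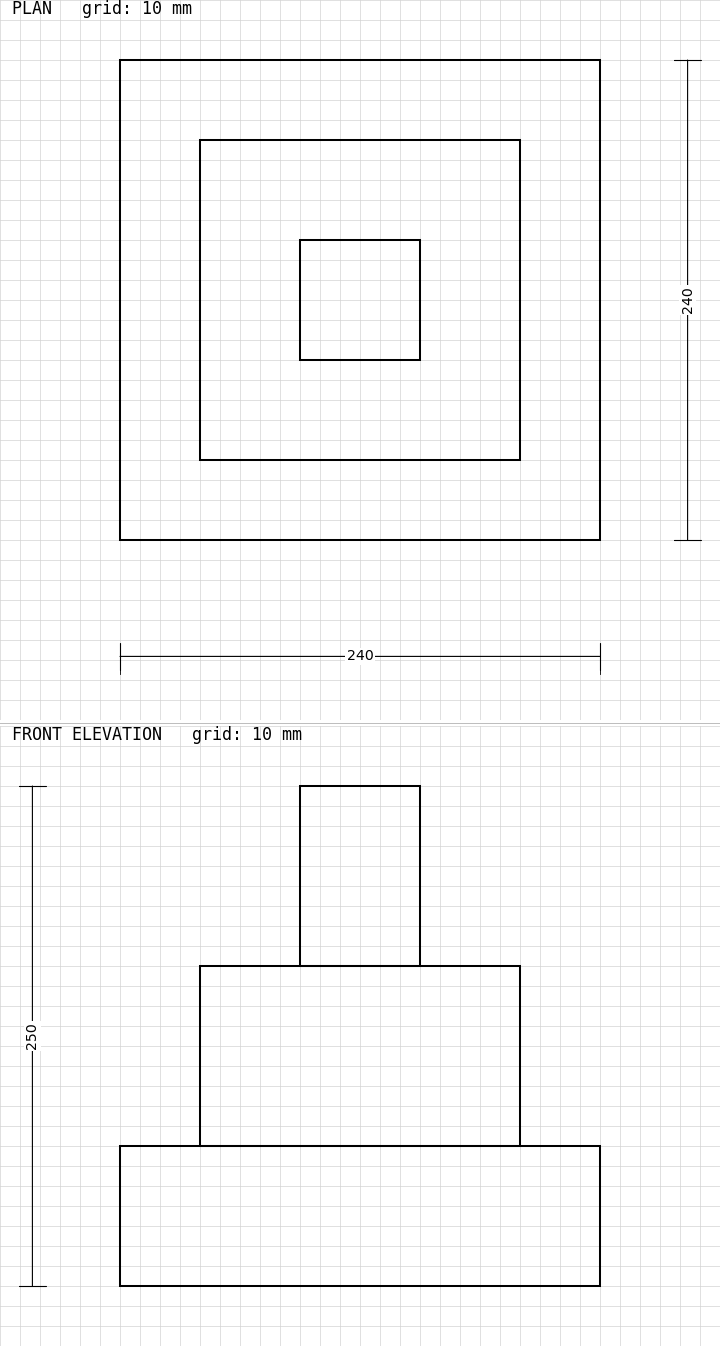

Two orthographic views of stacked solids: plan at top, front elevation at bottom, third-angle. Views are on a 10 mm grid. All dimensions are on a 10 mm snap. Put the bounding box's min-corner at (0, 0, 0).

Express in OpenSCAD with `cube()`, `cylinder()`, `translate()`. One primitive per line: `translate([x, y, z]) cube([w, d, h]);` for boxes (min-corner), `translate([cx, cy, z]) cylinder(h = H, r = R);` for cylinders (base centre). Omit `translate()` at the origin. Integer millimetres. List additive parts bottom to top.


cube([240, 240, 70]);
translate([40, 40, 70]) cube([160, 160, 90]);
translate([90, 90, 160]) cube([60, 60, 90]);


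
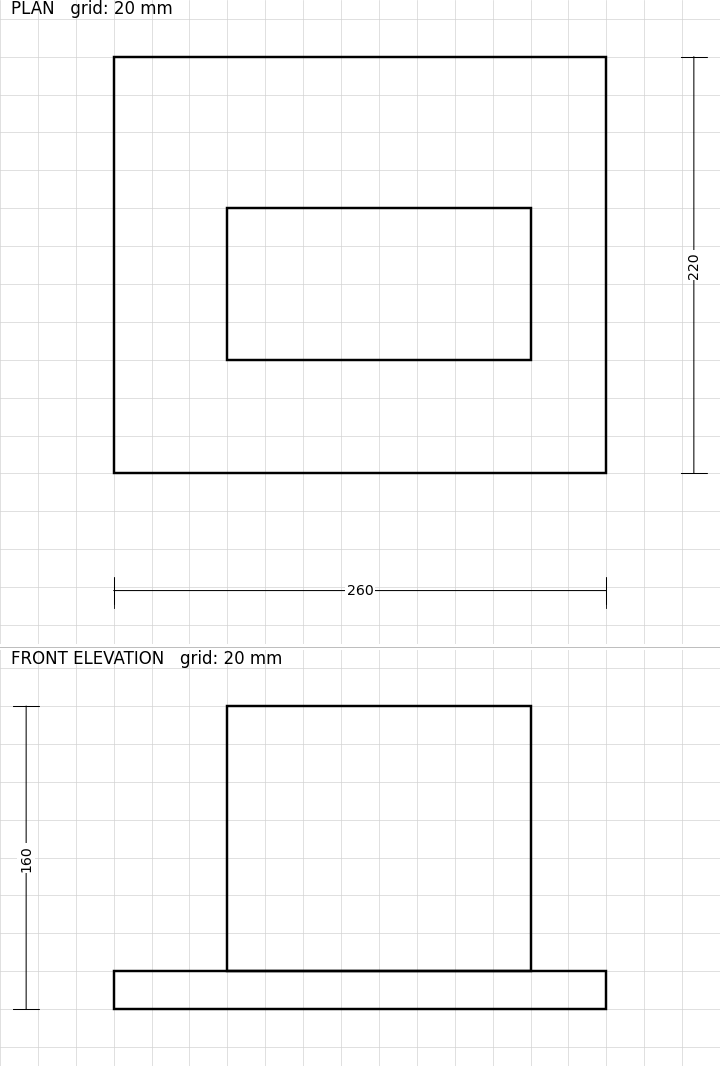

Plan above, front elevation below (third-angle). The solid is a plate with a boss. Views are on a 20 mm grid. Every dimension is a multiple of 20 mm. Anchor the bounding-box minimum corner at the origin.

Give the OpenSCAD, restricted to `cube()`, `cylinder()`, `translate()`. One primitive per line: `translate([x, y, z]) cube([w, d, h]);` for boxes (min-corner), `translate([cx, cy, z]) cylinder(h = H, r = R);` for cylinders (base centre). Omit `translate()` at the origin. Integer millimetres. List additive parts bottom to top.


cube([260, 220, 20]);
translate([60, 60, 20]) cube([160, 80, 140]);
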